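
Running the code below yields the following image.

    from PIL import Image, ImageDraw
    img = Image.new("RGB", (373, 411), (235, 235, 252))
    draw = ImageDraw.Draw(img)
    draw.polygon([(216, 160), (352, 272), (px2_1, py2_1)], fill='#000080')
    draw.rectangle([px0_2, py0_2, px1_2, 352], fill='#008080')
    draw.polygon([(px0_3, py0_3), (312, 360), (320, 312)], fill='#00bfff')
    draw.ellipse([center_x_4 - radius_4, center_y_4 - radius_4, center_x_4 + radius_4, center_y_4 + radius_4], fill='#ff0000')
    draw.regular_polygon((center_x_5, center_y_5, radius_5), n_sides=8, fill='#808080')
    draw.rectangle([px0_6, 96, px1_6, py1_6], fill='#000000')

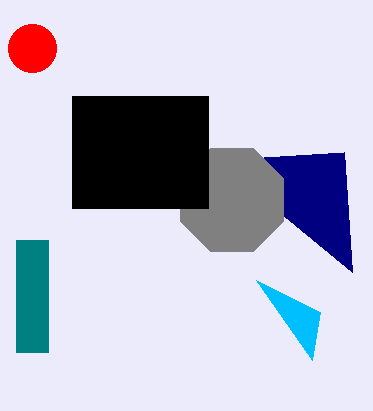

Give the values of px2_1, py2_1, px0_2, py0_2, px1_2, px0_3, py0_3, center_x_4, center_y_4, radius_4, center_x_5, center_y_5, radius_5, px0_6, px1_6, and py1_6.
px2_1 = 344; py2_1 = 152; px0_2 = 16; py0_2 = 240; px1_2 = 48; px0_3 = 256; py0_3 = 280; center_x_4 = 32; center_y_4 = 48; radius_4 = 24; center_x_5 = 232; center_y_5 = 200; radius_5 = 56; px0_6 = 72; px1_6 = 208; py1_6 = 208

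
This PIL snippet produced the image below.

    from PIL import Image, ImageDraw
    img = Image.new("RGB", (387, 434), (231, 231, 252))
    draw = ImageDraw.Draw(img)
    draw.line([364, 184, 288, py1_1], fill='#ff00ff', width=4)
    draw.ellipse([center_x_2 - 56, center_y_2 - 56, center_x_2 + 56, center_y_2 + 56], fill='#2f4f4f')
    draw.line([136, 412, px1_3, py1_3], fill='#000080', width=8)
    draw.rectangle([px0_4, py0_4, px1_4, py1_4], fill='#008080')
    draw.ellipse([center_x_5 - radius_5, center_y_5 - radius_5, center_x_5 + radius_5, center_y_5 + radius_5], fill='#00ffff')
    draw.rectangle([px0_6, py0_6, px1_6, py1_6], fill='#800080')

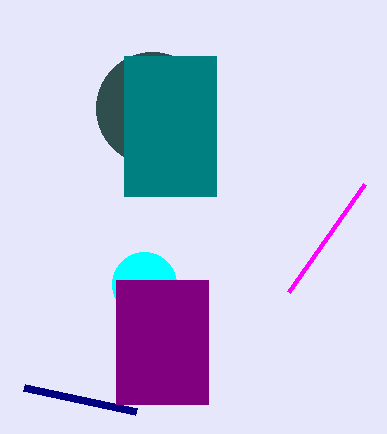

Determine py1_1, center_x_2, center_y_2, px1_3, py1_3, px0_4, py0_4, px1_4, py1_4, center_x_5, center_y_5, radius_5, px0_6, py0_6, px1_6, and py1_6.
py1_1 = 292
center_x_2 = 152
center_y_2 = 108
px1_3 = 24
py1_3 = 388
px0_4 = 124
py0_4 = 56
px1_4 = 216
py1_4 = 196
center_x_5 = 144
center_y_5 = 284
radius_5 = 32
px0_6 = 116
py0_6 = 280
px1_6 = 208
py1_6 = 404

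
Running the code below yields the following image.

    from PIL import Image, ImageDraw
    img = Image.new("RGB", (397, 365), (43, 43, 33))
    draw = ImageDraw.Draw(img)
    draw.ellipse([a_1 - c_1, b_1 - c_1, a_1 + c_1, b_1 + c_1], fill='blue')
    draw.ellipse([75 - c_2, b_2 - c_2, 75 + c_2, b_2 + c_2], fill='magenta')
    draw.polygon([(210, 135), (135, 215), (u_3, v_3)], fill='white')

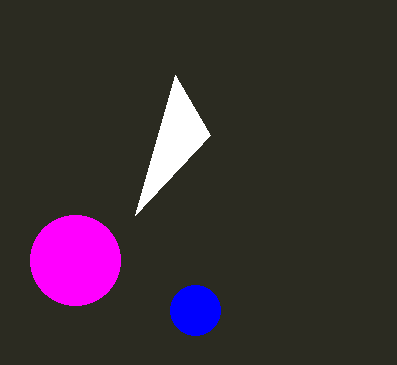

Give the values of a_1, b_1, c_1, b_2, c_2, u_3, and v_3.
a_1 = 195, b_1 = 310, c_1 = 25, b_2 = 260, c_2 = 45, u_3 = 175, v_3 = 75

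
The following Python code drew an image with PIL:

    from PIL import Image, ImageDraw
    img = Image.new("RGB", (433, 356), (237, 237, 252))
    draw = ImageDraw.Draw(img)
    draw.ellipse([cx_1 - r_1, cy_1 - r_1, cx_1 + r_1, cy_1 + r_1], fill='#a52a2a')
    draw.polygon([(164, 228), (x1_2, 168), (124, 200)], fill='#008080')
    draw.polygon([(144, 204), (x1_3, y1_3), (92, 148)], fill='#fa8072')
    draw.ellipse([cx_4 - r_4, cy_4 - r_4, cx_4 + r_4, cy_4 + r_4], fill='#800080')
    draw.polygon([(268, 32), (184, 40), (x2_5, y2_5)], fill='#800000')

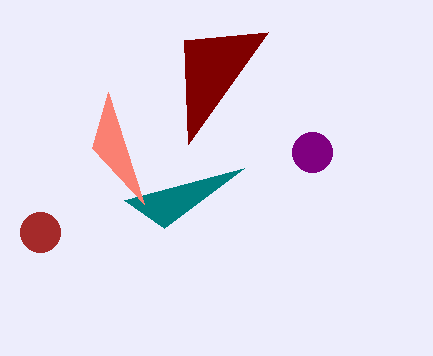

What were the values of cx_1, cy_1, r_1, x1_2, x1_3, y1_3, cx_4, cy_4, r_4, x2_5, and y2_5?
cx_1 = 40; cy_1 = 232; r_1 = 20; x1_2 = 244; x1_3 = 108; y1_3 = 92; cx_4 = 312; cy_4 = 152; r_4 = 20; x2_5 = 188; y2_5 = 144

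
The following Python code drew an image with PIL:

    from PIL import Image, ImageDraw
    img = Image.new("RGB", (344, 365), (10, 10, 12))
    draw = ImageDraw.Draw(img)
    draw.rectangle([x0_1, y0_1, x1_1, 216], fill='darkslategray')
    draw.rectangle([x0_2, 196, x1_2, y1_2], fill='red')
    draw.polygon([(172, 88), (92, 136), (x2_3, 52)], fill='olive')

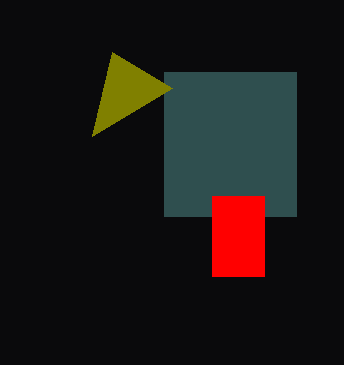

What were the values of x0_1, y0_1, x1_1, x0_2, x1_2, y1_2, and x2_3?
x0_1 = 164; y0_1 = 72; x1_1 = 296; x0_2 = 212; x1_2 = 264; y1_2 = 276; x2_3 = 112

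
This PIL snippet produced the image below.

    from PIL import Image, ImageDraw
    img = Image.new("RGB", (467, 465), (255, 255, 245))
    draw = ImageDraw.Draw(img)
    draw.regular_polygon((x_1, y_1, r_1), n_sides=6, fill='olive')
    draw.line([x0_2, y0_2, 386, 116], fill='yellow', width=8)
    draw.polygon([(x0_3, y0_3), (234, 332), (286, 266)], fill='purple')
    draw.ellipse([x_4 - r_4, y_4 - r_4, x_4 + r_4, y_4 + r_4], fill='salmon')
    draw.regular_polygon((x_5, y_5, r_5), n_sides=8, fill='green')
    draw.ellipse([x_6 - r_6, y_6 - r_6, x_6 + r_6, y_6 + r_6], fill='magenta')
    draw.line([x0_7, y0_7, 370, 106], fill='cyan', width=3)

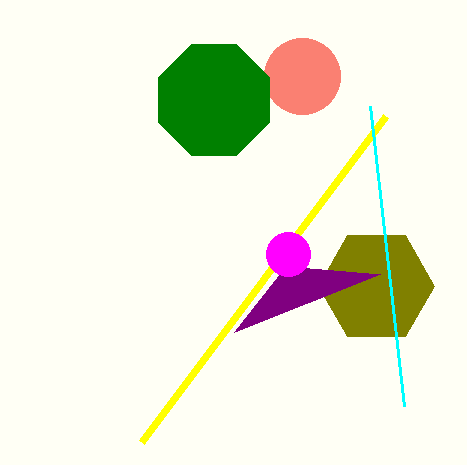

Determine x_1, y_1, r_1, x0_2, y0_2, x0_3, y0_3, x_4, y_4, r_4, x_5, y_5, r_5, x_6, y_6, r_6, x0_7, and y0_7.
x_1 = 376
y_1 = 286
r_1 = 58
x0_2 = 142
y0_2 = 442
x0_3 = 380
y0_3 = 274
x_4 = 302
y_4 = 76
r_4 = 38
x_5 = 214
y_5 = 100
r_5 = 60
x_6 = 288
y_6 = 254
r_6 = 22
x0_7 = 404
y0_7 = 406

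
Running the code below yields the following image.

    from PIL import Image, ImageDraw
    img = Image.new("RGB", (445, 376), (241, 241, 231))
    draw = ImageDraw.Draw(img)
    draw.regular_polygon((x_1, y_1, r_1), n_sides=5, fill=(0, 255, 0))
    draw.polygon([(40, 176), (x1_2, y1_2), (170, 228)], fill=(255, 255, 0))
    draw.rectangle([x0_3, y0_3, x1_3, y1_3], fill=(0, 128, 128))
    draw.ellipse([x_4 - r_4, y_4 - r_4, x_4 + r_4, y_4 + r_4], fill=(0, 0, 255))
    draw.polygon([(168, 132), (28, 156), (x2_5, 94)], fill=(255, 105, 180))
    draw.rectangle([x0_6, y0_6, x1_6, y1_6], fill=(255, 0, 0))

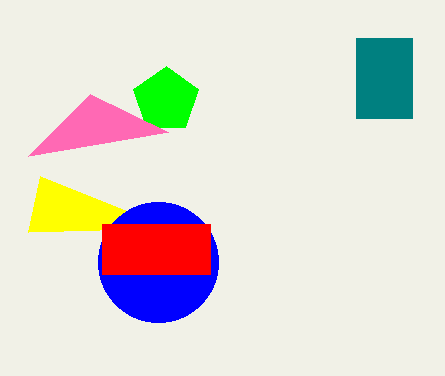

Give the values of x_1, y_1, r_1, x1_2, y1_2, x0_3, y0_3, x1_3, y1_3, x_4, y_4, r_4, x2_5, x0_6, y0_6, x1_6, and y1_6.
x_1 = 166; y_1 = 100; r_1 = 34; x1_2 = 28; y1_2 = 232; x0_3 = 356; y0_3 = 38; x1_3 = 412; y1_3 = 118; x_4 = 158; y_4 = 262; r_4 = 60; x2_5 = 90; x0_6 = 102; y0_6 = 224; x1_6 = 210; y1_6 = 274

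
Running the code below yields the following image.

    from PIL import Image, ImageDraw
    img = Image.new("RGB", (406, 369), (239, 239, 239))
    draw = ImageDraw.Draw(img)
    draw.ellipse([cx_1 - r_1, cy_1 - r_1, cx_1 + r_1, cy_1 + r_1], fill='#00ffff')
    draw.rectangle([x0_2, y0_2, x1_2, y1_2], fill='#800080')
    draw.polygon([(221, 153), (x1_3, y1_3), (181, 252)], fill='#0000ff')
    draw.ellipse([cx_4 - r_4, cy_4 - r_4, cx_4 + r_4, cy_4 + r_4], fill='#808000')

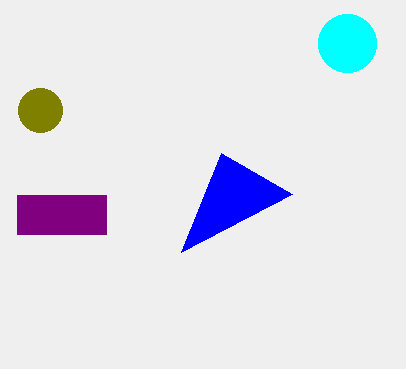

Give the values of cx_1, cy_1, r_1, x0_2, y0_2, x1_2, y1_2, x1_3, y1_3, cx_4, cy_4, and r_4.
cx_1 = 347; cy_1 = 43; r_1 = 29; x0_2 = 17; y0_2 = 195; x1_2 = 106; y1_2 = 234; x1_3 = 292; y1_3 = 194; cx_4 = 40; cy_4 = 110; r_4 = 22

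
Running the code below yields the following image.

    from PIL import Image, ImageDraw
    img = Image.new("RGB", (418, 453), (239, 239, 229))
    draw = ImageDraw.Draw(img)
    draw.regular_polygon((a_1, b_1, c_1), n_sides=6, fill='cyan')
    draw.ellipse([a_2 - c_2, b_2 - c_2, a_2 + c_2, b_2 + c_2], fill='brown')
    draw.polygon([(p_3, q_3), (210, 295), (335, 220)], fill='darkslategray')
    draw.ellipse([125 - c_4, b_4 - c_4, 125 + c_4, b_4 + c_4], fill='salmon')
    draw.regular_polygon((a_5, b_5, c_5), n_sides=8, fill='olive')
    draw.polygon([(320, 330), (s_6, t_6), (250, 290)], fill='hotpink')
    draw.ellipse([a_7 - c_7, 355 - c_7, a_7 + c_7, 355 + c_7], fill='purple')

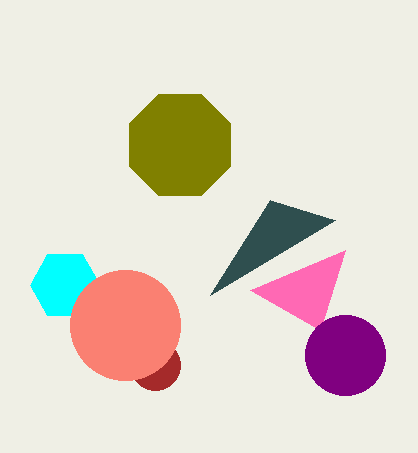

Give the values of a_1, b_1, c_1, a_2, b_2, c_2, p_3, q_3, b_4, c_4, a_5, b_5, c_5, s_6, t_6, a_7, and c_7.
a_1 = 65; b_1 = 285; c_1 = 35; a_2 = 155; b_2 = 365; c_2 = 25; p_3 = 270; q_3 = 200; b_4 = 325; c_4 = 55; a_5 = 180; b_5 = 145; c_5 = 55; s_6 = 345; t_6 = 250; a_7 = 345; c_7 = 40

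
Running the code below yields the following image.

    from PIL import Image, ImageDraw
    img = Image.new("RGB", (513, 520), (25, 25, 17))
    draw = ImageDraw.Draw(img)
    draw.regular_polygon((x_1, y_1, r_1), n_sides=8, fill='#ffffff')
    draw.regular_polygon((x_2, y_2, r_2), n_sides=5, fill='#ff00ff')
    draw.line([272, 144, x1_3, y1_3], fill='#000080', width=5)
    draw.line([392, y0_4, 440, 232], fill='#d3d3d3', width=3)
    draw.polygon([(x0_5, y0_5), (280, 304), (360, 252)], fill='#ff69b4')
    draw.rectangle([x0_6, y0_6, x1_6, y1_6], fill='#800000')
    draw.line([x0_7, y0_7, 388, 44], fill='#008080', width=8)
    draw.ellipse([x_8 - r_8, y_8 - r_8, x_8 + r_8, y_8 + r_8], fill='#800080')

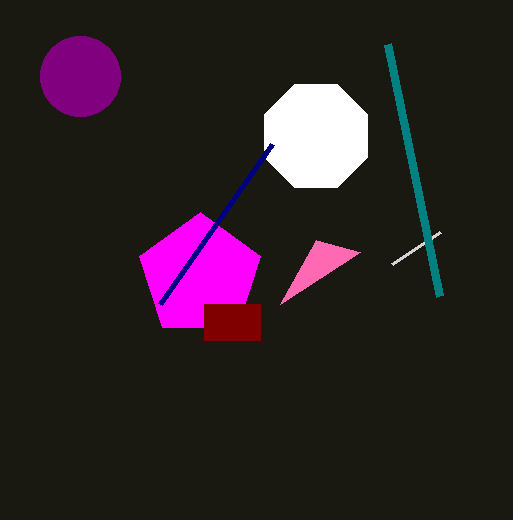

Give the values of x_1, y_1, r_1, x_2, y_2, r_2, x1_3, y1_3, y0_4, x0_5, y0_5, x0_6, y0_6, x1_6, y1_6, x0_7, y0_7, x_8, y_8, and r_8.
x_1 = 316; y_1 = 136; r_1 = 56; x_2 = 200; y_2 = 276; r_2 = 64; x1_3 = 160; y1_3 = 304; y0_4 = 264; x0_5 = 316; y0_5 = 240; x0_6 = 204; y0_6 = 304; x1_6 = 260; y1_6 = 340; x0_7 = 440; y0_7 = 296; x_8 = 80; y_8 = 76; r_8 = 40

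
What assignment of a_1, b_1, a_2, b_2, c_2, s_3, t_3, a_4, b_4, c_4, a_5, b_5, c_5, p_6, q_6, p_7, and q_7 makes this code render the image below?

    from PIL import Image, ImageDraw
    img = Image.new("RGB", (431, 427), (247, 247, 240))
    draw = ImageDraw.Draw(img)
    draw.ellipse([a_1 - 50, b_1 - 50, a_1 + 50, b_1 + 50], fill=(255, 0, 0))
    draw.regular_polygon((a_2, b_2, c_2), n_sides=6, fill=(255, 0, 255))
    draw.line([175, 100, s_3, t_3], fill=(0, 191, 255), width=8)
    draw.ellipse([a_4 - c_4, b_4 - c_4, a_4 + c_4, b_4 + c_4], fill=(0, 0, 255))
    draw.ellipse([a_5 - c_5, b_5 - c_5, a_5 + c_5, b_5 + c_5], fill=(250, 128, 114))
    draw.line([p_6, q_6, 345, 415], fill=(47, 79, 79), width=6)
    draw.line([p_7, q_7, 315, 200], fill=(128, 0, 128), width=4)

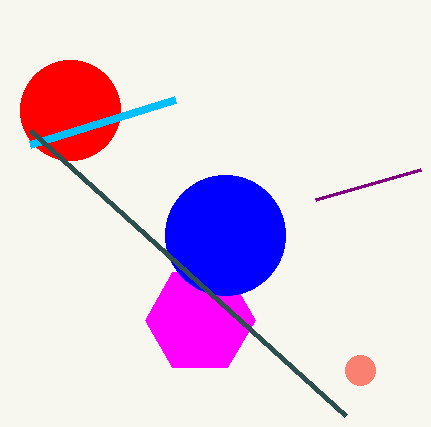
a_1 = 70, b_1 = 110, a_2 = 200, b_2 = 320, c_2 = 55, s_3 = 30, t_3 = 145, a_4 = 225, b_4 = 235, c_4 = 60, a_5 = 360, b_5 = 370, c_5 = 15, p_6 = 30, q_6 = 130, p_7 = 420, q_7 = 170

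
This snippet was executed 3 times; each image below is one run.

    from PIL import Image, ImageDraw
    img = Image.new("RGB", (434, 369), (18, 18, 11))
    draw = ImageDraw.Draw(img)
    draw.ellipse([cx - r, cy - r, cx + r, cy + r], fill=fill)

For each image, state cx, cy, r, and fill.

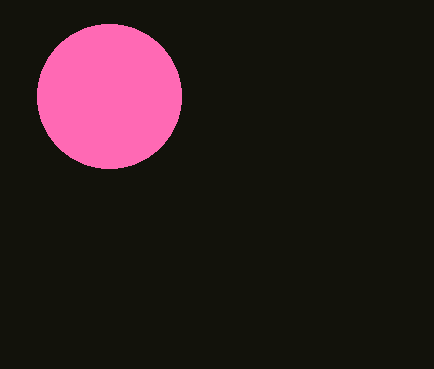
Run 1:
cx = 109, cy = 96, r = 72, fill = 'hotpink'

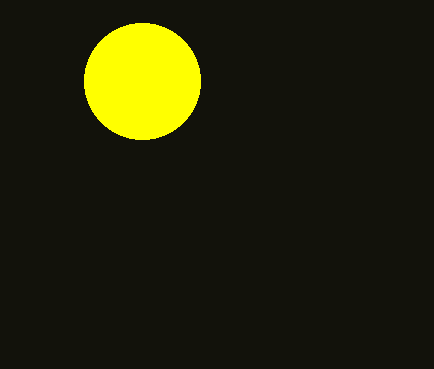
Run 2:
cx = 142, cy = 81, r = 58, fill = 'yellow'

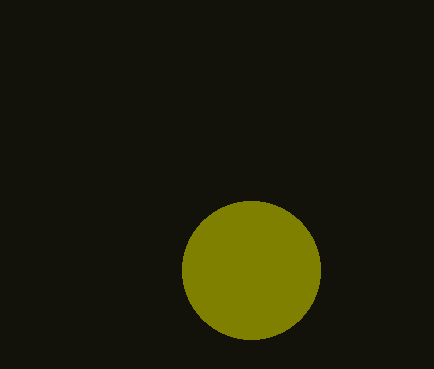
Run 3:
cx = 251, cy = 270, r = 69, fill = 'olive'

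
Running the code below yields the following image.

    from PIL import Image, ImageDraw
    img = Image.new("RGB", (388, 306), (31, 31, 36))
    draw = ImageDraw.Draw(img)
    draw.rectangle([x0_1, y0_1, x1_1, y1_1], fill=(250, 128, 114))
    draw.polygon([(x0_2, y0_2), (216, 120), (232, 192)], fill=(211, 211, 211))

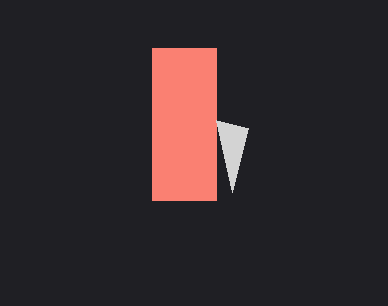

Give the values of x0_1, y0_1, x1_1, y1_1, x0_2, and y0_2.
x0_1 = 152
y0_1 = 48
x1_1 = 216
y1_1 = 200
x0_2 = 248
y0_2 = 128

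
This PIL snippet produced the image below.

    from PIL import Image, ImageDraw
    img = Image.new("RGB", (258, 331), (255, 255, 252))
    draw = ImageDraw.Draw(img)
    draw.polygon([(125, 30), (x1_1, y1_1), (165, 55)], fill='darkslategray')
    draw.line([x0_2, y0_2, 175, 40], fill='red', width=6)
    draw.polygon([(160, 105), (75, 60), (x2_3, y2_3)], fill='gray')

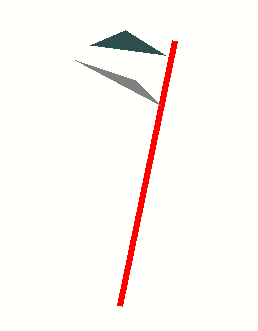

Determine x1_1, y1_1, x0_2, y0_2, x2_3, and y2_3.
x1_1 = 90
y1_1 = 45
x0_2 = 120
y0_2 = 305
x2_3 = 135
y2_3 = 80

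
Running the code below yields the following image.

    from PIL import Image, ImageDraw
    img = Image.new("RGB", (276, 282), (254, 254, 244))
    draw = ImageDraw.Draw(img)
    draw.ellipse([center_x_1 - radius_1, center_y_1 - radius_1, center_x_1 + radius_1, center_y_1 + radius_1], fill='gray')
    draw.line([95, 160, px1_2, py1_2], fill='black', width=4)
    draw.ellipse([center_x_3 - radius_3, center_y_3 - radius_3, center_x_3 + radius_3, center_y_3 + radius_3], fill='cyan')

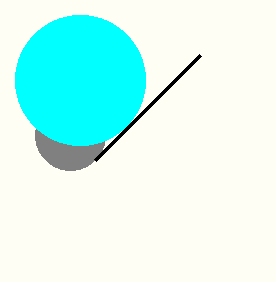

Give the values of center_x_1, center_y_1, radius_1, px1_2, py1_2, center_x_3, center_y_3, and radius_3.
center_x_1 = 70; center_y_1 = 135; radius_1 = 35; px1_2 = 200; py1_2 = 55; center_x_3 = 80; center_y_3 = 80; radius_3 = 65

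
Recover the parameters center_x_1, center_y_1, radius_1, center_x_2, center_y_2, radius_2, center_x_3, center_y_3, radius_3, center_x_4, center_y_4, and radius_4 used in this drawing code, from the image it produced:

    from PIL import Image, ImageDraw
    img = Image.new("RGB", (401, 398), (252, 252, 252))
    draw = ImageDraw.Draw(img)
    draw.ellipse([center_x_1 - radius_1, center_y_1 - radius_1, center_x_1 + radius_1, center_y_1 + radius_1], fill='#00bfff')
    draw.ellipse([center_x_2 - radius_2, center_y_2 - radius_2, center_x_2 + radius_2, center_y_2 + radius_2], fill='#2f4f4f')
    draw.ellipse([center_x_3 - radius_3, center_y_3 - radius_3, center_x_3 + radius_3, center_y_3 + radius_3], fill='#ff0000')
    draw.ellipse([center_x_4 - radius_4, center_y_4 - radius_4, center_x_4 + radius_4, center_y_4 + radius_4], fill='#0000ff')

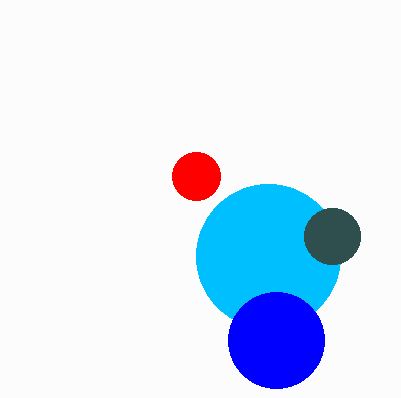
center_x_1 = 268, center_y_1 = 256, radius_1 = 72, center_x_2 = 332, center_y_2 = 236, radius_2 = 28, center_x_3 = 196, center_y_3 = 176, radius_3 = 24, center_x_4 = 276, center_y_4 = 340, radius_4 = 48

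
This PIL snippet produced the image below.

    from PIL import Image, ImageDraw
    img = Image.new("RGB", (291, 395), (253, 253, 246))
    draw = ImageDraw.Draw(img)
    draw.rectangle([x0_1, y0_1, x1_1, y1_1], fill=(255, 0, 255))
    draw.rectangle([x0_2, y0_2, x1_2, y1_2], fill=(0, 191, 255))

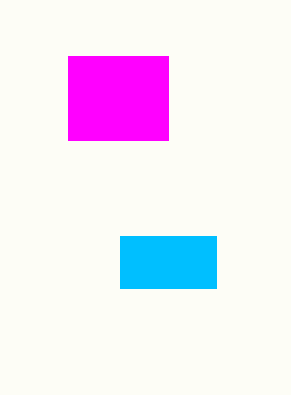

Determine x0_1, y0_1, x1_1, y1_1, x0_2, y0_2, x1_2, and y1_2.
x0_1 = 68, y0_1 = 56, x1_1 = 168, y1_1 = 140, x0_2 = 120, y0_2 = 236, x1_2 = 216, y1_2 = 288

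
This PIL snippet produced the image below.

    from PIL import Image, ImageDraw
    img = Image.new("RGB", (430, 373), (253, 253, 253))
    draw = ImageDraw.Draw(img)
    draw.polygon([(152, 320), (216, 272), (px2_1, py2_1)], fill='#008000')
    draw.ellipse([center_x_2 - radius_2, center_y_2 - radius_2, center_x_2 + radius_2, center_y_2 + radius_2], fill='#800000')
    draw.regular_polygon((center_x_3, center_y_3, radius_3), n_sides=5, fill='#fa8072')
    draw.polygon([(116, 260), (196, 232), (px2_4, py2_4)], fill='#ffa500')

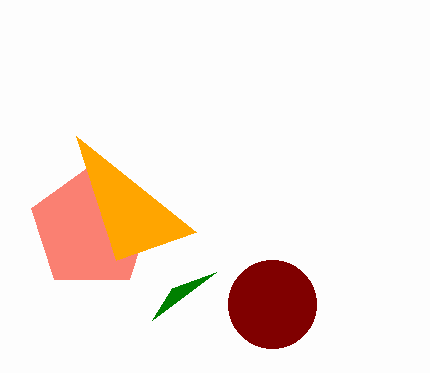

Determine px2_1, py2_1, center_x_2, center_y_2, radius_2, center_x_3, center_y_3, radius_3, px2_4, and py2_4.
px2_1 = 172
py2_1 = 288
center_x_2 = 272
center_y_2 = 304
radius_2 = 44
center_x_3 = 92
center_y_3 = 228
radius_3 = 64
px2_4 = 76
py2_4 = 136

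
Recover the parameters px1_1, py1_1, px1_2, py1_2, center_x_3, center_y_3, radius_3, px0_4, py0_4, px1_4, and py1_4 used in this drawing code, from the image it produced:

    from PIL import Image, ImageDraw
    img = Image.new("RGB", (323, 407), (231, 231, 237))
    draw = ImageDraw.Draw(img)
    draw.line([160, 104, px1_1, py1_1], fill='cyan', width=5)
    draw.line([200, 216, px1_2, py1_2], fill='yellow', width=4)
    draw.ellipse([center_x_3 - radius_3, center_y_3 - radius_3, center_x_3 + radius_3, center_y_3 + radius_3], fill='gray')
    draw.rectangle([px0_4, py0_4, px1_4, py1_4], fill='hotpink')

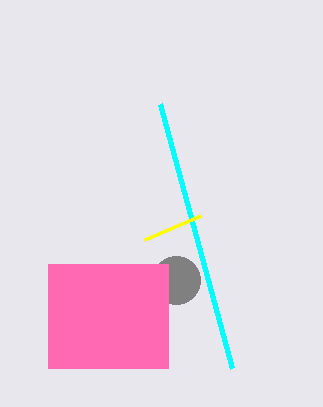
px1_1 = 232; py1_1 = 368; px1_2 = 144; py1_2 = 240; center_x_3 = 176; center_y_3 = 280; radius_3 = 24; px0_4 = 48; py0_4 = 264; px1_4 = 168; py1_4 = 368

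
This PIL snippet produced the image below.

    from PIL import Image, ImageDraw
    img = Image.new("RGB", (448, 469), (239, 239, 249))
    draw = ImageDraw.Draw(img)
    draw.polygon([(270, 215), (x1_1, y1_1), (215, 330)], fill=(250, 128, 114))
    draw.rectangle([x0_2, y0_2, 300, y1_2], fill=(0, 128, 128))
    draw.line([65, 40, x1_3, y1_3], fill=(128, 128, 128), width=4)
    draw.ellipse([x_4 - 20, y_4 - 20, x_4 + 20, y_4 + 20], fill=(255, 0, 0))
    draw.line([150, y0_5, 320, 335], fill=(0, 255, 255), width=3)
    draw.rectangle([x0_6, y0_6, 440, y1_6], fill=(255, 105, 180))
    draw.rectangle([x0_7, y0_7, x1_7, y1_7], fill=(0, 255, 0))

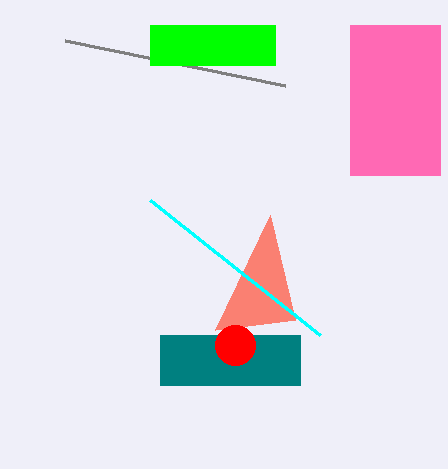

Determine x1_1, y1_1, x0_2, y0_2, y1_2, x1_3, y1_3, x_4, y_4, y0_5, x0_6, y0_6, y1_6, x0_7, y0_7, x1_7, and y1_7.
x1_1 = 295; y1_1 = 320; x0_2 = 160; y0_2 = 335; y1_2 = 385; x1_3 = 285; y1_3 = 85; x_4 = 235; y_4 = 345; y0_5 = 200; x0_6 = 350; y0_6 = 25; y1_6 = 175; x0_7 = 150; y0_7 = 25; x1_7 = 275; y1_7 = 65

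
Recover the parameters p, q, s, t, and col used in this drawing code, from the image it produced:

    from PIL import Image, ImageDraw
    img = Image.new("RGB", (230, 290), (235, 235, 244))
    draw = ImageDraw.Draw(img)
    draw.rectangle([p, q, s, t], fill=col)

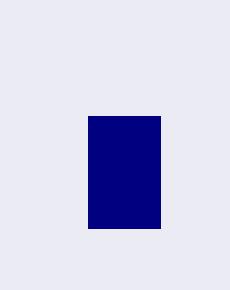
p = 88; q = 116; s = 160; t = 228; col = 'navy'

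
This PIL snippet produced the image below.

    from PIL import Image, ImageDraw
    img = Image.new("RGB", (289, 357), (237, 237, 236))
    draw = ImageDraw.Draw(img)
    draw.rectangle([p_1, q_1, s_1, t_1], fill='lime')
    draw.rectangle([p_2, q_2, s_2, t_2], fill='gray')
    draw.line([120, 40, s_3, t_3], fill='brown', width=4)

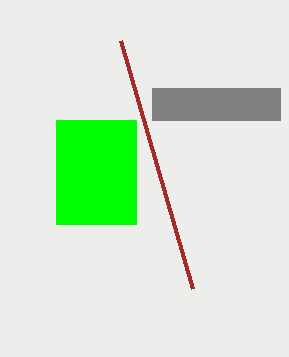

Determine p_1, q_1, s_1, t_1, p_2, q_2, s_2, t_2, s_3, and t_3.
p_1 = 56, q_1 = 120, s_1 = 136, t_1 = 224, p_2 = 152, q_2 = 88, s_2 = 280, t_2 = 120, s_3 = 192, t_3 = 288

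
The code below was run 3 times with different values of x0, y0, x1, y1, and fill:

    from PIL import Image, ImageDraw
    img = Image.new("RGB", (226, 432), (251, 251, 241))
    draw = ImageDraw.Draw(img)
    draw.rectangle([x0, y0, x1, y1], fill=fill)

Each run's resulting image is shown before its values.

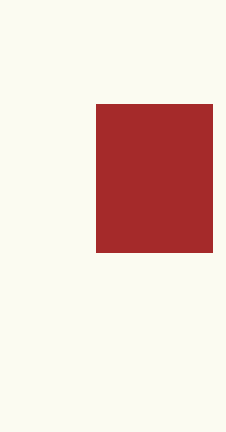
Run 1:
x0 = 96; y0 = 104; x1 = 212; y1 = 252; fill = 'brown'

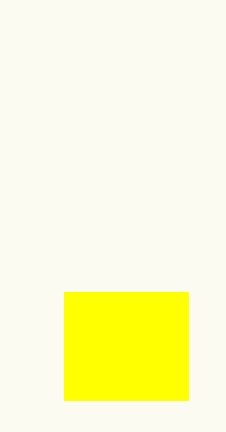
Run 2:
x0 = 64, y0 = 292, x1 = 188, y1 = 400, fill = 'yellow'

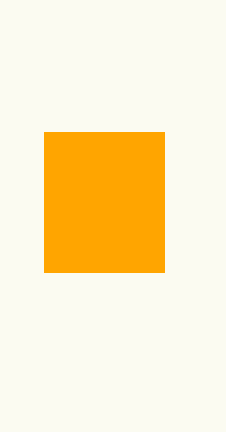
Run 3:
x0 = 44
y0 = 132
x1 = 164
y1 = 272
fill = 'orange'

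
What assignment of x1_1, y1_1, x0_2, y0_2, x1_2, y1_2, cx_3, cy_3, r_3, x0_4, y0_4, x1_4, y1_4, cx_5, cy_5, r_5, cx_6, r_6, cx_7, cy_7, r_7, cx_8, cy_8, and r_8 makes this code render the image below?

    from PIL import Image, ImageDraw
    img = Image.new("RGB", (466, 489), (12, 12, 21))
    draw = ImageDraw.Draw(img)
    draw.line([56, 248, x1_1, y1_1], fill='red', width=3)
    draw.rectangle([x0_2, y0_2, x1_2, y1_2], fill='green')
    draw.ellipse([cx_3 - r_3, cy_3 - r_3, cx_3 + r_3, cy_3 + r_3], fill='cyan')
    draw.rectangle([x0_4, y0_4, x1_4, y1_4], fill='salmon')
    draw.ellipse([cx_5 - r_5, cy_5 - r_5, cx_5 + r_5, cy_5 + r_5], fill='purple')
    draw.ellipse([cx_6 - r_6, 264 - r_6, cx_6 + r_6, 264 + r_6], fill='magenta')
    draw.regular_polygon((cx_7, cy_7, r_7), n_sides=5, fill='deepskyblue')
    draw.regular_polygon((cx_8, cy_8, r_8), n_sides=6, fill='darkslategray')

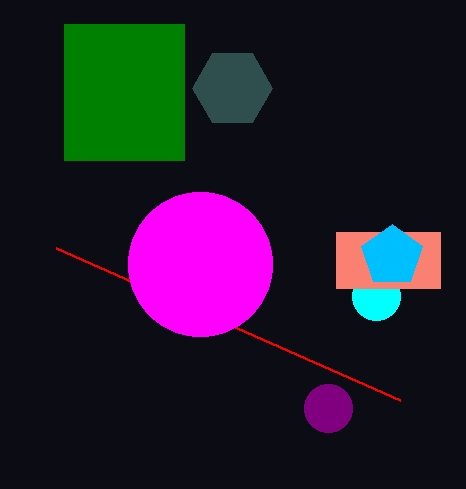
x1_1 = 400
y1_1 = 400
x0_2 = 64
y0_2 = 24
x1_2 = 184
y1_2 = 160
cx_3 = 376
cy_3 = 296
r_3 = 24
x0_4 = 336
y0_4 = 232
x1_4 = 440
y1_4 = 288
cx_5 = 328
cy_5 = 408
r_5 = 24
cx_6 = 200
r_6 = 72
cx_7 = 392
cy_7 = 256
r_7 = 32
cx_8 = 232
cy_8 = 88
r_8 = 40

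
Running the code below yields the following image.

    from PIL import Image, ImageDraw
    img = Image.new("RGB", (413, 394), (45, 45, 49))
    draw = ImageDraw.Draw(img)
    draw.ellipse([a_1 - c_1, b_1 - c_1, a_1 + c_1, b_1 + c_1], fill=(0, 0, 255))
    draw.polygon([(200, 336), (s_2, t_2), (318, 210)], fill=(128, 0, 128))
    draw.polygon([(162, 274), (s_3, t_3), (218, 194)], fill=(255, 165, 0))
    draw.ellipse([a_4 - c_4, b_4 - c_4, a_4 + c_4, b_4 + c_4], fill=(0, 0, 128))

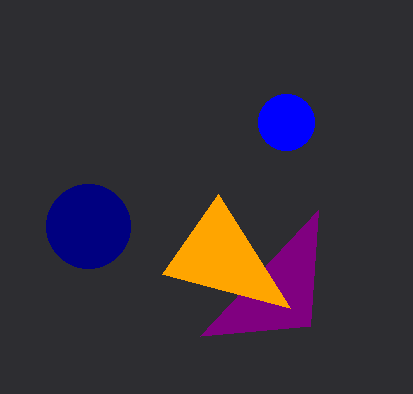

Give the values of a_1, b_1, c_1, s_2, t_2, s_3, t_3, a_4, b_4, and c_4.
a_1 = 286, b_1 = 122, c_1 = 28, s_2 = 310, t_2 = 326, s_3 = 290, t_3 = 308, a_4 = 88, b_4 = 226, c_4 = 42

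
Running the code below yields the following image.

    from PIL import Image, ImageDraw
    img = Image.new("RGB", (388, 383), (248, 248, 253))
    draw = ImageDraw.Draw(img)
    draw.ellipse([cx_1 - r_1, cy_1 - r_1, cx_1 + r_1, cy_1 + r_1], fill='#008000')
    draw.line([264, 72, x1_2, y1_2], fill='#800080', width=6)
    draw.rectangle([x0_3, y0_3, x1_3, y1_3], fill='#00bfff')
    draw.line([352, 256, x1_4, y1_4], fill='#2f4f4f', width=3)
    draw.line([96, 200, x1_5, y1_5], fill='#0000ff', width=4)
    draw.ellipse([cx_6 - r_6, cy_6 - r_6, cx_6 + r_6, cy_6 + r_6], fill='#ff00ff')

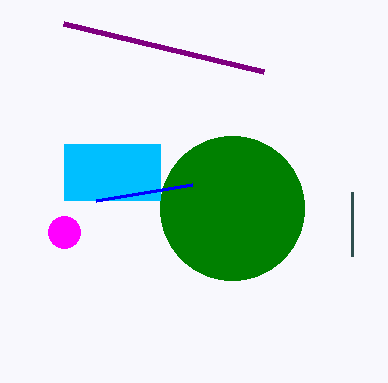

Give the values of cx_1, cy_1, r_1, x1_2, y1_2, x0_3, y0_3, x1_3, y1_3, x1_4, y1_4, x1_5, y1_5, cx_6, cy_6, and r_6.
cx_1 = 232, cy_1 = 208, r_1 = 72, x1_2 = 64, y1_2 = 24, x0_3 = 64, y0_3 = 144, x1_3 = 160, y1_3 = 200, x1_4 = 352, y1_4 = 192, x1_5 = 192, y1_5 = 184, cx_6 = 64, cy_6 = 232, r_6 = 16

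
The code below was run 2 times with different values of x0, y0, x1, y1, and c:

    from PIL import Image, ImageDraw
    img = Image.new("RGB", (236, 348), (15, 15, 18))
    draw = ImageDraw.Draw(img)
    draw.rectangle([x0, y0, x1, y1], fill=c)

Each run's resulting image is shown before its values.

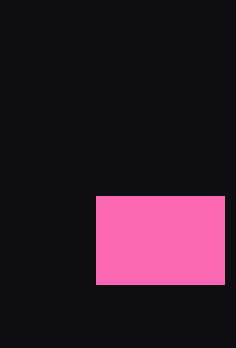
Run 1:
x0 = 96; y0 = 196; x1 = 224; y1 = 284; c = 'hotpink'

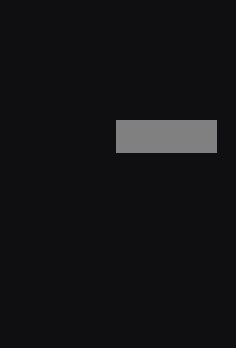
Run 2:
x0 = 116, y0 = 120, x1 = 216, y1 = 152, c = 'gray'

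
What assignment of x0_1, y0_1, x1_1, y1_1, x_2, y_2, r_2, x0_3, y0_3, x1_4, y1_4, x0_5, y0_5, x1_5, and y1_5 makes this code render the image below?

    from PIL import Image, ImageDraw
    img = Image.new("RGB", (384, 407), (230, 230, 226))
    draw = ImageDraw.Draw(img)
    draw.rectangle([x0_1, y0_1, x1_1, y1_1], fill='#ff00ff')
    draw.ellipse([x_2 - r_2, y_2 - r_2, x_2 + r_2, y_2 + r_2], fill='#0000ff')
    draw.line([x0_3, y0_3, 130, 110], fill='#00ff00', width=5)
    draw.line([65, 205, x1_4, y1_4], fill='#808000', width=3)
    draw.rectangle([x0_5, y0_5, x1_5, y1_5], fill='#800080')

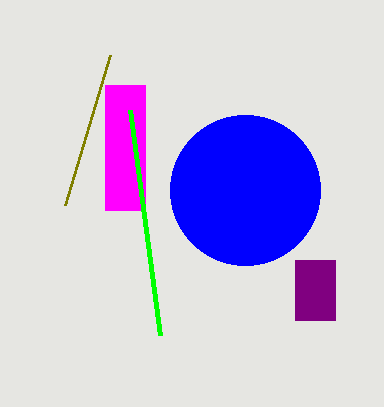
x0_1 = 105; y0_1 = 85; x1_1 = 145; y1_1 = 210; x_2 = 245; y_2 = 190; r_2 = 75; x0_3 = 160; y0_3 = 335; x1_4 = 110; y1_4 = 55; x0_5 = 295; y0_5 = 260; x1_5 = 335; y1_5 = 320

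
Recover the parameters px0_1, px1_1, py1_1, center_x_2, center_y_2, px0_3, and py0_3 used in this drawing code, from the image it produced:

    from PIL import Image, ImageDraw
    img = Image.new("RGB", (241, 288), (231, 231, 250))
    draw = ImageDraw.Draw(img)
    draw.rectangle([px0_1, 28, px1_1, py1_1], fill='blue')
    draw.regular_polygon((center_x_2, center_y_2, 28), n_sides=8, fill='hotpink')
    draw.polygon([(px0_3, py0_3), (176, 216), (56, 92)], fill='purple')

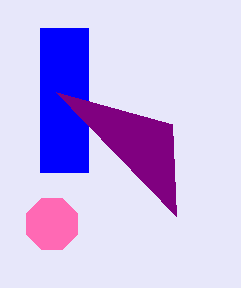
px0_1 = 40, px1_1 = 88, py1_1 = 172, center_x_2 = 52, center_y_2 = 224, px0_3 = 172, py0_3 = 124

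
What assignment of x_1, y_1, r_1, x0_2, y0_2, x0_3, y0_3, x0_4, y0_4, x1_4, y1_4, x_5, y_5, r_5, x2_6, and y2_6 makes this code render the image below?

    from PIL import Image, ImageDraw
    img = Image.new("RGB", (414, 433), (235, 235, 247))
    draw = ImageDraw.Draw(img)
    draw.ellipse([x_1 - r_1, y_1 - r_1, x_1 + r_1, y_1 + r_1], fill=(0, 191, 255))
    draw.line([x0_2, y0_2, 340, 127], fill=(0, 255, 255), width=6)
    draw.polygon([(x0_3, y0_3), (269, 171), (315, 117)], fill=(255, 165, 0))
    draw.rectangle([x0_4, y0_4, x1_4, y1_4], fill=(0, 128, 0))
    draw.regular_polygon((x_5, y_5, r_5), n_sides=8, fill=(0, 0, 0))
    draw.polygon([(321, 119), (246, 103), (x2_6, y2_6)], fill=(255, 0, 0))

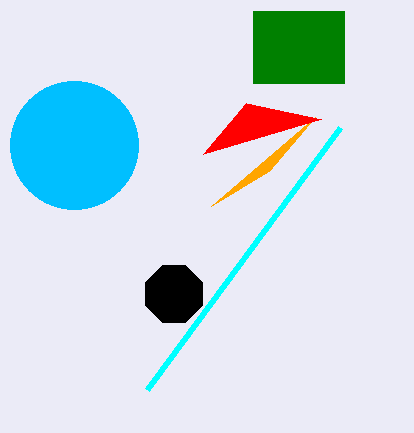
x_1 = 74; y_1 = 145; r_1 = 64; x0_2 = 147; y0_2 = 389; x0_3 = 211; y0_3 = 206; x0_4 = 253; y0_4 = 11; x1_4 = 344; y1_4 = 83; x_5 = 174; y_5 = 294; r_5 = 31; x2_6 = 203; y2_6 = 154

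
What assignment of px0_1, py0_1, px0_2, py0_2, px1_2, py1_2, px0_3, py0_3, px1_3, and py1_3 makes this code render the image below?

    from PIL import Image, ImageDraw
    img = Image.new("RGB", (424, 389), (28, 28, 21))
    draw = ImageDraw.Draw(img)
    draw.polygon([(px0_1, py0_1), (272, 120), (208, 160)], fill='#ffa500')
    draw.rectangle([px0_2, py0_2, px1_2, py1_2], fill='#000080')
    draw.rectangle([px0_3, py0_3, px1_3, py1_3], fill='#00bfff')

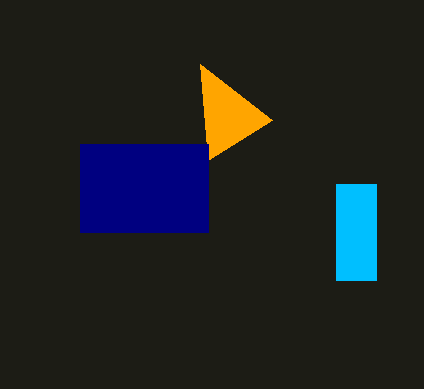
px0_1 = 200, py0_1 = 64, px0_2 = 80, py0_2 = 144, px1_2 = 208, py1_2 = 232, px0_3 = 336, py0_3 = 184, px1_3 = 376, py1_3 = 280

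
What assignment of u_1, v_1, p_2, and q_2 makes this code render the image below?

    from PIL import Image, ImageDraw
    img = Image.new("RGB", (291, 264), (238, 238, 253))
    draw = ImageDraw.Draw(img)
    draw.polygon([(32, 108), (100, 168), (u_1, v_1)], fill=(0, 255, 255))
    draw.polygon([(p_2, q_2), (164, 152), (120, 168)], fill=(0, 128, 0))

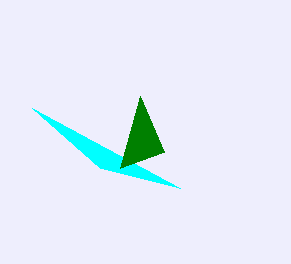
u_1 = 180
v_1 = 188
p_2 = 140
q_2 = 96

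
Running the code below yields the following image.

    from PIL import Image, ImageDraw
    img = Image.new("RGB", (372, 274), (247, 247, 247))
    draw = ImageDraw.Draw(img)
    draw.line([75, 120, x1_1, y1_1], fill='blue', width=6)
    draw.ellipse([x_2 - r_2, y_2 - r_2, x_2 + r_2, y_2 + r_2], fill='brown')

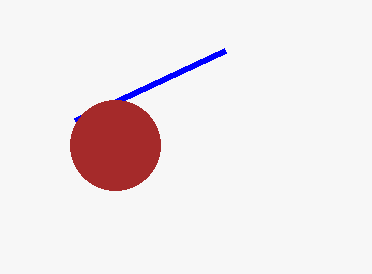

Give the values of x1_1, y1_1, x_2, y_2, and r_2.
x1_1 = 225, y1_1 = 50, x_2 = 115, y_2 = 145, r_2 = 45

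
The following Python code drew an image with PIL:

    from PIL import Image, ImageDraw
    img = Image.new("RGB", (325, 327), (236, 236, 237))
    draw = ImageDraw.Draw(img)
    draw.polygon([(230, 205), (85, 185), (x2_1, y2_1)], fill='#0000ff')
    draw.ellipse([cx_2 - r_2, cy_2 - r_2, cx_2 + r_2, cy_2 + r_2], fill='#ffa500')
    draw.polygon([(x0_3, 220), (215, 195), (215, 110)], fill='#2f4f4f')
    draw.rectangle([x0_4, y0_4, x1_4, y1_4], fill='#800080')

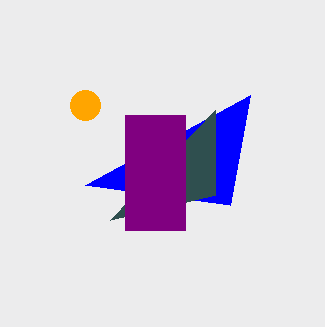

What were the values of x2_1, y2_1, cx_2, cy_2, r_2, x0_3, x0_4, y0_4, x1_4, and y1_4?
x2_1 = 250; y2_1 = 95; cx_2 = 85; cy_2 = 105; r_2 = 15; x0_3 = 110; x0_4 = 125; y0_4 = 115; x1_4 = 185; y1_4 = 230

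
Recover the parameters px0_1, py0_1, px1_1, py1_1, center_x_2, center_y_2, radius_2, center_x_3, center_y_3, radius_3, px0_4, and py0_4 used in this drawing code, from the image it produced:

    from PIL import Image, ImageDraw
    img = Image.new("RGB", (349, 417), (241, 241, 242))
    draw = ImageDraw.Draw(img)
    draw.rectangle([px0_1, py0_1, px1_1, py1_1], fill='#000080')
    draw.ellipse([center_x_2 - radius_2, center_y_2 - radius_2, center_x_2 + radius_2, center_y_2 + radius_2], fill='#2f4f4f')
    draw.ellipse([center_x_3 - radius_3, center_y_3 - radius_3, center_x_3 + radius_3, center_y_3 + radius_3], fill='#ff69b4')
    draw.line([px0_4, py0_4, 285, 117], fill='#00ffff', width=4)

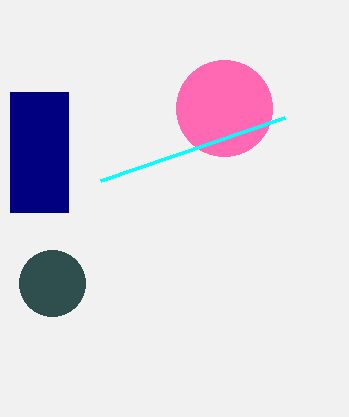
px0_1 = 10, py0_1 = 92, px1_1 = 68, py1_1 = 212, center_x_2 = 52, center_y_2 = 283, radius_2 = 33, center_x_3 = 224, center_y_3 = 108, radius_3 = 48, px0_4 = 101, py0_4 = 180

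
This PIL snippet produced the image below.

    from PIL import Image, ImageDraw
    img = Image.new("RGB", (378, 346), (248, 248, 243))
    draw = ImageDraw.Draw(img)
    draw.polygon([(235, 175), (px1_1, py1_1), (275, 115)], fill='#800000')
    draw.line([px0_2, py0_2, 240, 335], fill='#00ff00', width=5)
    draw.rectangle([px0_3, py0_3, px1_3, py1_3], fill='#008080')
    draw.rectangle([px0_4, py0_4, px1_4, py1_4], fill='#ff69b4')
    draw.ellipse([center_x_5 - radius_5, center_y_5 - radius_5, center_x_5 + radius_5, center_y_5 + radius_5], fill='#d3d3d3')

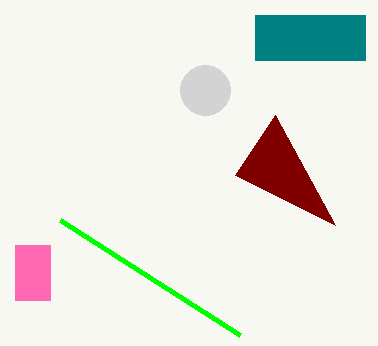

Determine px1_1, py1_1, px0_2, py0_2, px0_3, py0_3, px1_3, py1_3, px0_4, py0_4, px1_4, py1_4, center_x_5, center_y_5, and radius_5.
px1_1 = 335, py1_1 = 225, px0_2 = 60, py0_2 = 220, px0_3 = 255, py0_3 = 15, px1_3 = 365, py1_3 = 60, px0_4 = 15, py0_4 = 245, px1_4 = 50, py1_4 = 300, center_x_5 = 205, center_y_5 = 90, radius_5 = 25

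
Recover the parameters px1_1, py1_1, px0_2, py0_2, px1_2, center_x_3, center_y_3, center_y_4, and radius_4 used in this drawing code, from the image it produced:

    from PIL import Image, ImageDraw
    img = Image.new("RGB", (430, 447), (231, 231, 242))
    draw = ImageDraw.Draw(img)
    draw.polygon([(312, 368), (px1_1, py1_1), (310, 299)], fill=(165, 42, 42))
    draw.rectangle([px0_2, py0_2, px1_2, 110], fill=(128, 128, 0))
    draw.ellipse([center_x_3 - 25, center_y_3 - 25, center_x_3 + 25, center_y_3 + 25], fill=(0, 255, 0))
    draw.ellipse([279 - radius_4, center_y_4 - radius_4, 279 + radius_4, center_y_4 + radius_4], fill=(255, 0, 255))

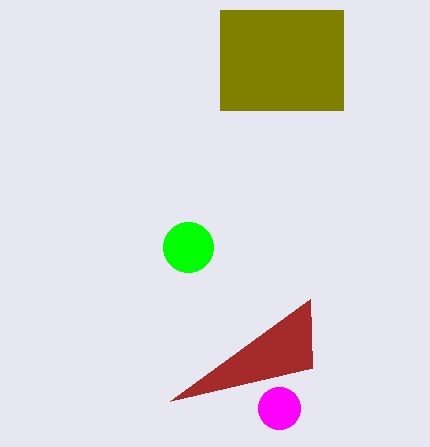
px1_1 = 170
py1_1 = 401
px0_2 = 220
py0_2 = 10
px1_2 = 343
center_x_3 = 188
center_y_3 = 247
center_y_4 = 408
radius_4 = 21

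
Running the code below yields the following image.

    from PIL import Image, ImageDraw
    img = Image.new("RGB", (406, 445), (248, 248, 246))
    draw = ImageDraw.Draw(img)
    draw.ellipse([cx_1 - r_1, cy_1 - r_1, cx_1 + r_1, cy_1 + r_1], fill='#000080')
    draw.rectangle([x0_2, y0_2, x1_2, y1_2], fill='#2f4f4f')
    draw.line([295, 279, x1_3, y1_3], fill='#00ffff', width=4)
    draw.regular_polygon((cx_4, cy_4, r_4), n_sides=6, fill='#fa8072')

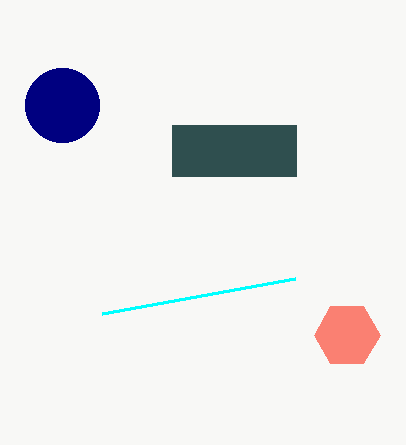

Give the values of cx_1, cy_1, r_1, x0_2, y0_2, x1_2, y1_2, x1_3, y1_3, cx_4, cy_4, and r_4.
cx_1 = 62; cy_1 = 105; r_1 = 37; x0_2 = 172; y0_2 = 125; x1_2 = 296; y1_2 = 176; x1_3 = 102; y1_3 = 314; cx_4 = 347; cy_4 = 335; r_4 = 33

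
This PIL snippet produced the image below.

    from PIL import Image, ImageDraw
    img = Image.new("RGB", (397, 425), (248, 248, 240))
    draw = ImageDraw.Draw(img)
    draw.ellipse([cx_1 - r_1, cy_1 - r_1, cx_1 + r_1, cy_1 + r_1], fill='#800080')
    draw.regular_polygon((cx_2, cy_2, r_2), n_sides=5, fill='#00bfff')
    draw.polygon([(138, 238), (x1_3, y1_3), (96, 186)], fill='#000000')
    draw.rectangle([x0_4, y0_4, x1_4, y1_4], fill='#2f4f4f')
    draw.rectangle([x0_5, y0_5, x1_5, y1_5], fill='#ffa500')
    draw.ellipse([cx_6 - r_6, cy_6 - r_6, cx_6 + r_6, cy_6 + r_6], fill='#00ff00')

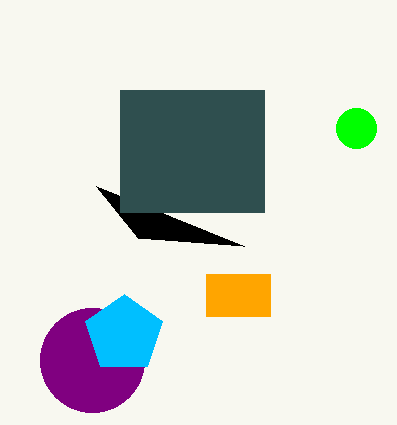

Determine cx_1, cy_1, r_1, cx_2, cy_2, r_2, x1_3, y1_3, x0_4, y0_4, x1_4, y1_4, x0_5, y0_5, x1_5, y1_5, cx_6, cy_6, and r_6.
cx_1 = 92, cy_1 = 360, r_1 = 52, cx_2 = 124, cy_2 = 334, r_2 = 40, x1_3 = 244, y1_3 = 246, x0_4 = 120, y0_4 = 90, x1_4 = 264, y1_4 = 212, x0_5 = 206, y0_5 = 274, x1_5 = 270, y1_5 = 316, cx_6 = 356, cy_6 = 128, r_6 = 20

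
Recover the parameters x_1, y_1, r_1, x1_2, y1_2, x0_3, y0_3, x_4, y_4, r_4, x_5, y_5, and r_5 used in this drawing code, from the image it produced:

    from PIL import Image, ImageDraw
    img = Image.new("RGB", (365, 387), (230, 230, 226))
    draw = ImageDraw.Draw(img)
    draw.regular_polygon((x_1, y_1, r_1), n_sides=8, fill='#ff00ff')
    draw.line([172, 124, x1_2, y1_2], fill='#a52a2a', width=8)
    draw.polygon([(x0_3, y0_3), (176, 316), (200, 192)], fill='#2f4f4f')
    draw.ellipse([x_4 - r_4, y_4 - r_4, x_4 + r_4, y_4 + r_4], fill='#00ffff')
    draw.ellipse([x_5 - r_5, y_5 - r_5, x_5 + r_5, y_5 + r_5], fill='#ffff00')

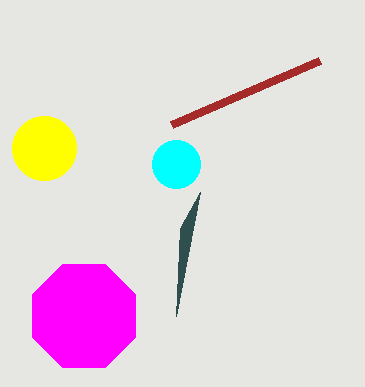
x_1 = 84, y_1 = 316, r_1 = 56, x1_2 = 320, y1_2 = 60, x0_3 = 180, y0_3 = 228, x_4 = 176, y_4 = 164, r_4 = 24, x_5 = 44, y_5 = 148, r_5 = 32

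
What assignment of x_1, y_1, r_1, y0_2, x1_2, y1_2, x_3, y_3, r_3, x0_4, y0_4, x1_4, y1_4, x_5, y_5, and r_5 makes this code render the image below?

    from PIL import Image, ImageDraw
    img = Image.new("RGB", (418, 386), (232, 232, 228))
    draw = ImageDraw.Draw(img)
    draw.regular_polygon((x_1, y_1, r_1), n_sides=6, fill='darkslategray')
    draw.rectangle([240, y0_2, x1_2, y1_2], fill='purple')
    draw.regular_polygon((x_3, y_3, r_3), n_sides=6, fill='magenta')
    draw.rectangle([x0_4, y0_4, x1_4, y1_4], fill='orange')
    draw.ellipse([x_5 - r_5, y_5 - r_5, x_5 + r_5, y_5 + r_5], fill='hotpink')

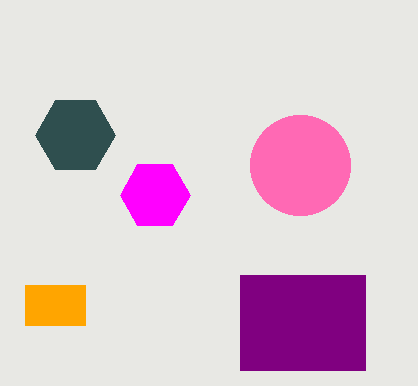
x_1 = 75, y_1 = 135, r_1 = 40, y0_2 = 275, x1_2 = 365, y1_2 = 370, x_3 = 155, y_3 = 195, r_3 = 35, x0_4 = 25, y0_4 = 285, x1_4 = 85, y1_4 = 325, x_5 = 300, y_5 = 165, r_5 = 50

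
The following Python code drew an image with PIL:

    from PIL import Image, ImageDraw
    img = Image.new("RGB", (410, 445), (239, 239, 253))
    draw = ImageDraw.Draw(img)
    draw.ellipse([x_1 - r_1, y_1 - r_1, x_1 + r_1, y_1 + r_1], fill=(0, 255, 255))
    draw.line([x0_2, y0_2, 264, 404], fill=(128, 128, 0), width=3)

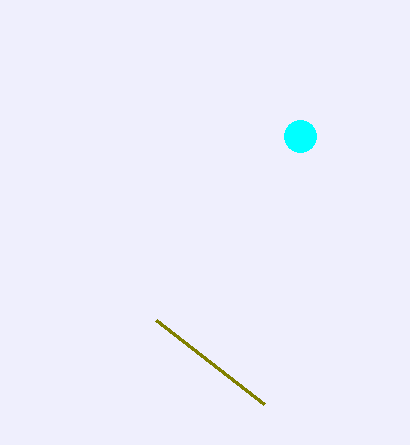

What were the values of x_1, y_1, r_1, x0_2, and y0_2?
x_1 = 300; y_1 = 136; r_1 = 16; x0_2 = 156; y0_2 = 320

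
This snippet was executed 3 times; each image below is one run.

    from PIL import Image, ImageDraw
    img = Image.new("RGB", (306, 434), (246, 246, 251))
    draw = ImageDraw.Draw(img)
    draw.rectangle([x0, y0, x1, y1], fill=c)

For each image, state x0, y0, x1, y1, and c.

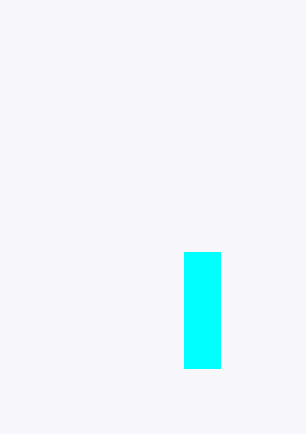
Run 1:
x0 = 184
y0 = 252
x1 = 220
y1 = 368
c = 'cyan'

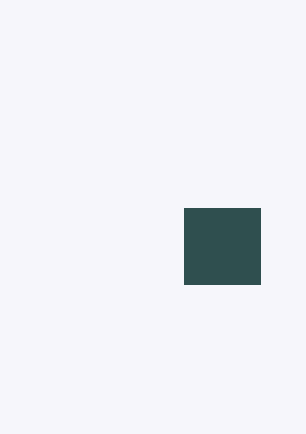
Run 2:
x0 = 184
y0 = 208
x1 = 260
y1 = 284
c = 'darkslategray'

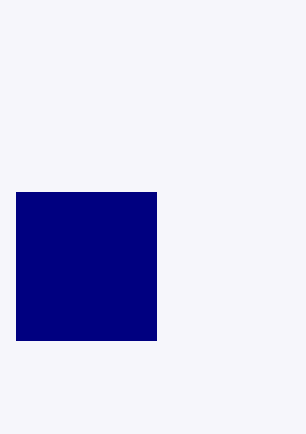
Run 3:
x0 = 16, y0 = 192, x1 = 156, y1 = 340, c = 'navy'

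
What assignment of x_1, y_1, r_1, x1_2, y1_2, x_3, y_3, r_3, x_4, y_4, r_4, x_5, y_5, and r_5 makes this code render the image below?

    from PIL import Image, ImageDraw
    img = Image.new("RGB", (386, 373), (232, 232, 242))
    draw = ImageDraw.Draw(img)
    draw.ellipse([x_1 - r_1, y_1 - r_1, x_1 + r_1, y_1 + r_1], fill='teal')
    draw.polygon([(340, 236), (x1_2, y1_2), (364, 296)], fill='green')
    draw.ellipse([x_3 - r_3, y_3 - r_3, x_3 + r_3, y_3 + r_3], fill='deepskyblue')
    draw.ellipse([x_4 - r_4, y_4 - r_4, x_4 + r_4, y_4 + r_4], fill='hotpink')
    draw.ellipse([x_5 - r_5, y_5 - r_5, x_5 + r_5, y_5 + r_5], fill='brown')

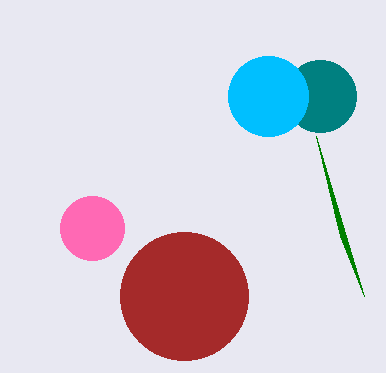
x_1 = 320
y_1 = 96
r_1 = 36
x1_2 = 316
y1_2 = 136
x_3 = 268
y_3 = 96
r_3 = 40
x_4 = 92
y_4 = 228
r_4 = 32
x_5 = 184
y_5 = 296
r_5 = 64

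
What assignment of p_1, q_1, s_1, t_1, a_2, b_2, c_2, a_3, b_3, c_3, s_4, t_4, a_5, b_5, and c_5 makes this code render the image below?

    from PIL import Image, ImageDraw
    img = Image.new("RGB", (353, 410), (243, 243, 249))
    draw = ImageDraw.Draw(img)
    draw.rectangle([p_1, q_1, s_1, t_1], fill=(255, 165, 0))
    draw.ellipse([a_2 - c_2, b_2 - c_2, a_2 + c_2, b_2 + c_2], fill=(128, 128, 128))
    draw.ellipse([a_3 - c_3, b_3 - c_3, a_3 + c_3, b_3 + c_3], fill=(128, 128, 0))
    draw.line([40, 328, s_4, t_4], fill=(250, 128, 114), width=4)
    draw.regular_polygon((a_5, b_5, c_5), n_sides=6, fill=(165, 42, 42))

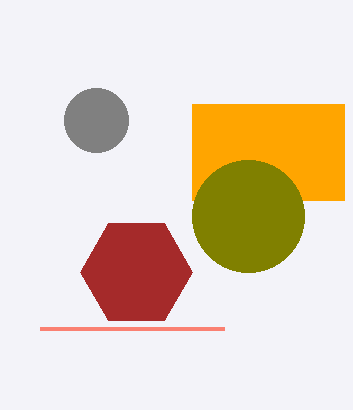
p_1 = 192; q_1 = 104; s_1 = 344; t_1 = 200; a_2 = 96; b_2 = 120; c_2 = 32; a_3 = 248; b_3 = 216; c_3 = 56; s_4 = 224; t_4 = 328; a_5 = 136; b_5 = 272; c_5 = 56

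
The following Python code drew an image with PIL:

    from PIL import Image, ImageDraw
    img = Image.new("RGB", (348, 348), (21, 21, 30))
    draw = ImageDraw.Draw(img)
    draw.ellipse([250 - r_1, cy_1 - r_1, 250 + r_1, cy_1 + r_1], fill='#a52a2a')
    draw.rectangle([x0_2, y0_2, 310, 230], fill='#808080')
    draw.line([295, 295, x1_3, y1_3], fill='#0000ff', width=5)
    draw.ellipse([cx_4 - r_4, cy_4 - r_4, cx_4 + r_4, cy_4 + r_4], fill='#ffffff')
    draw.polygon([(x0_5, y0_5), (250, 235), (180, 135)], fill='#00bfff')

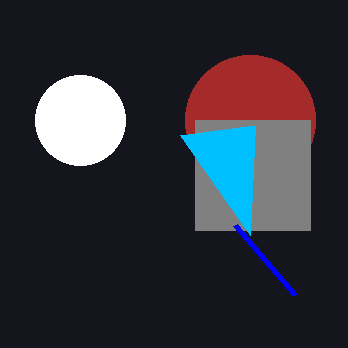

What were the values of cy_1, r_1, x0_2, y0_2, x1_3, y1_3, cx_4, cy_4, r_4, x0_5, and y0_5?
cy_1 = 120
r_1 = 65
x0_2 = 195
y0_2 = 120
x1_3 = 235
y1_3 = 225
cx_4 = 80
cy_4 = 120
r_4 = 45
x0_5 = 255
y0_5 = 125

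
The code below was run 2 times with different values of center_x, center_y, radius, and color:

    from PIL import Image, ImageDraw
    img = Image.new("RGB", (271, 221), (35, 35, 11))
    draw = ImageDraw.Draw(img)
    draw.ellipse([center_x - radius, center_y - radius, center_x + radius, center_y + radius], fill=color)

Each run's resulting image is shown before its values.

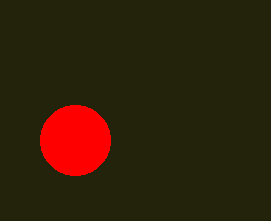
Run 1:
center_x = 75, center_y = 140, radius = 35, color = 'red'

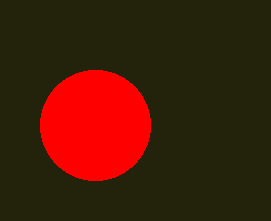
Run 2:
center_x = 95, center_y = 125, radius = 55, color = 'red'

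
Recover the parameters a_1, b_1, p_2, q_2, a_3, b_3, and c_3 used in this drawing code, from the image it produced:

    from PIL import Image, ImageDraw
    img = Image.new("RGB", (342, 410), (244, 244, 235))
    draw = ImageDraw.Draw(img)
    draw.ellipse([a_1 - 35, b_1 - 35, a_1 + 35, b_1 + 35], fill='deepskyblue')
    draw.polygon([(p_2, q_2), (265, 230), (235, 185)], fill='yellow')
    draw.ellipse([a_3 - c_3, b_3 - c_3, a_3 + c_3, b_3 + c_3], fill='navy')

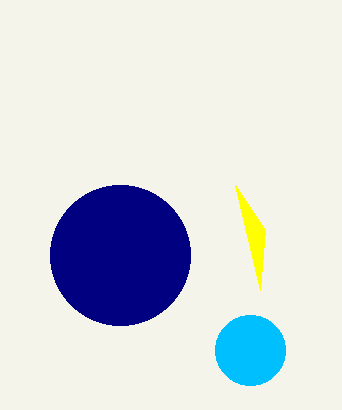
a_1 = 250, b_1 = 350, p_2 = 260, q_2 = 290, a_3 = 120, b_3 = 255, c_3 = 70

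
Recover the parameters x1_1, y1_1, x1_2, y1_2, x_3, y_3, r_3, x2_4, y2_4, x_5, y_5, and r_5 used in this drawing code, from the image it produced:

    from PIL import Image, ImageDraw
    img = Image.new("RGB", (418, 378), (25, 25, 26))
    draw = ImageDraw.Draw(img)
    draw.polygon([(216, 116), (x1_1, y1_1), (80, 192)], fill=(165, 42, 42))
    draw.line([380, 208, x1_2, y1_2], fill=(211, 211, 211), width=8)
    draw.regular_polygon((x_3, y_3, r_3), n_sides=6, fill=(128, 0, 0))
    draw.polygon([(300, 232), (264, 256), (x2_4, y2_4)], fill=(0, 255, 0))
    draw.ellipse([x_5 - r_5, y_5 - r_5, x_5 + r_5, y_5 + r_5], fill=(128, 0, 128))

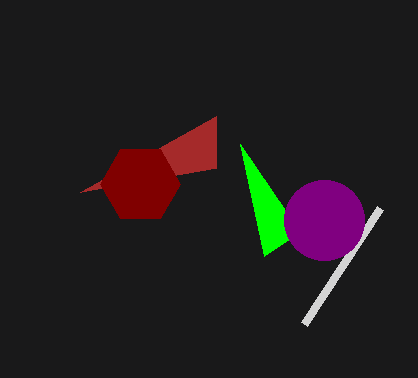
x1_1 = 216, y1_1 = 168, x1_2 = 304, y1_2 = 324, x_3 = 140, y_3 = 184, r_3 = 40, x2_4 = 240, y2_4 = 144, x_5 = 324, y_5 = 220, r_5 = 40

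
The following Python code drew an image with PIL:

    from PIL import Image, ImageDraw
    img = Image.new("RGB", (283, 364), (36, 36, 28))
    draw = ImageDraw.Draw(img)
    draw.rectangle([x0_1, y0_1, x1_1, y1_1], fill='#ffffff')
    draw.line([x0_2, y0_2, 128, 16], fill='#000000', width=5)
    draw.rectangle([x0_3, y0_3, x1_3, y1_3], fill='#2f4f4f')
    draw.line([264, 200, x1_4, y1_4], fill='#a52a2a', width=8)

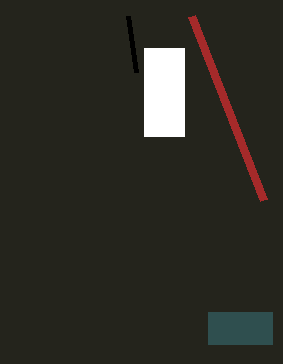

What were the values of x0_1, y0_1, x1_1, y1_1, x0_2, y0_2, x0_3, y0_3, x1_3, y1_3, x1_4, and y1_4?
x0_1 = 144; y0_1 = 48; x1_1 = 184; y1_1 = 136; x0_2 = 136; y0_2 = 72; x0_3 = 208; y0_3 = 312; x1_3 = 272; y1_3 = 344; x1_4 = 192; y1_4 = 16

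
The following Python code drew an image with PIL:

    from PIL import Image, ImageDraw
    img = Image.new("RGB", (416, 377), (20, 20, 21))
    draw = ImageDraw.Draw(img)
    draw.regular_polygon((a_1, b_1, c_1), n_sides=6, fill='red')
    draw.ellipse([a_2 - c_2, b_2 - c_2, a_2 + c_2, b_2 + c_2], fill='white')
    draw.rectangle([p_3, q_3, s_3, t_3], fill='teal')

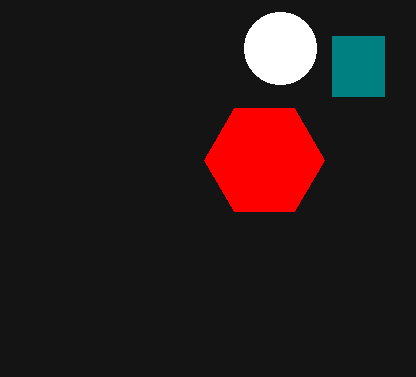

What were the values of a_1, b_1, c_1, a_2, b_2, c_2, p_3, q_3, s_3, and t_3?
a_1 = 264, b_1 = 160, c_1 = 60, a_2 = 280, b_2 = 48, c_2 = 36, p_3 = 332, q_3 = 36, s_3 = 384, t_3 = 96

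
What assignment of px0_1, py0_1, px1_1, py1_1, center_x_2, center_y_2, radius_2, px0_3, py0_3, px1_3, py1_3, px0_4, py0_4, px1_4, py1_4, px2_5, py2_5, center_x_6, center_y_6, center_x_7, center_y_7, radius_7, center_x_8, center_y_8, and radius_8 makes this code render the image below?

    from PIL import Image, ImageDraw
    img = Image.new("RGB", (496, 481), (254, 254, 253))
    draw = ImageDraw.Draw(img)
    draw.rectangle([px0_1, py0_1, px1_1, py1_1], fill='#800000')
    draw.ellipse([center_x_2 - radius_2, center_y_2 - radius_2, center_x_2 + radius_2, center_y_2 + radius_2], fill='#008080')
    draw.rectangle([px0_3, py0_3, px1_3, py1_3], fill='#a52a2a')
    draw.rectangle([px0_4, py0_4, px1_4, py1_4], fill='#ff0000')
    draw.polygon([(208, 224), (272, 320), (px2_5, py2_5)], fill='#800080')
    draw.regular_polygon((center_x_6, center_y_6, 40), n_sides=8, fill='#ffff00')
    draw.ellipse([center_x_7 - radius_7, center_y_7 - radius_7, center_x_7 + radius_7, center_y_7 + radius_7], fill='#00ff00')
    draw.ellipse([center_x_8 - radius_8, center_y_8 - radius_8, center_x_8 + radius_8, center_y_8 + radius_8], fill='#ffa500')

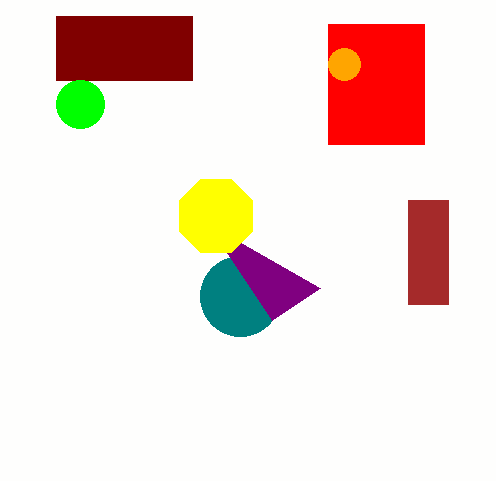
px0_1 = 56; py0_1 = 16; px1_1 = 192; py1_1 = 80; center_x_2 = 240; center_y_2 = 296; radius_2 = 40; px0_3 = 408; py0_3 = 200; px1_3 = 448; py1_3 = 304; px0_4 = 328; py0_4 = 24; px1_4 = 424; py1_4 = 144; px2_5 = 320; py2_5 = 288; center_x_6 = 216; center_y_6 = 216; center_x_7 = 80; center_y_7 = 104; radius_7 = 24; center_x_8 = 344; center_y_8 = 64; radius_8 = 16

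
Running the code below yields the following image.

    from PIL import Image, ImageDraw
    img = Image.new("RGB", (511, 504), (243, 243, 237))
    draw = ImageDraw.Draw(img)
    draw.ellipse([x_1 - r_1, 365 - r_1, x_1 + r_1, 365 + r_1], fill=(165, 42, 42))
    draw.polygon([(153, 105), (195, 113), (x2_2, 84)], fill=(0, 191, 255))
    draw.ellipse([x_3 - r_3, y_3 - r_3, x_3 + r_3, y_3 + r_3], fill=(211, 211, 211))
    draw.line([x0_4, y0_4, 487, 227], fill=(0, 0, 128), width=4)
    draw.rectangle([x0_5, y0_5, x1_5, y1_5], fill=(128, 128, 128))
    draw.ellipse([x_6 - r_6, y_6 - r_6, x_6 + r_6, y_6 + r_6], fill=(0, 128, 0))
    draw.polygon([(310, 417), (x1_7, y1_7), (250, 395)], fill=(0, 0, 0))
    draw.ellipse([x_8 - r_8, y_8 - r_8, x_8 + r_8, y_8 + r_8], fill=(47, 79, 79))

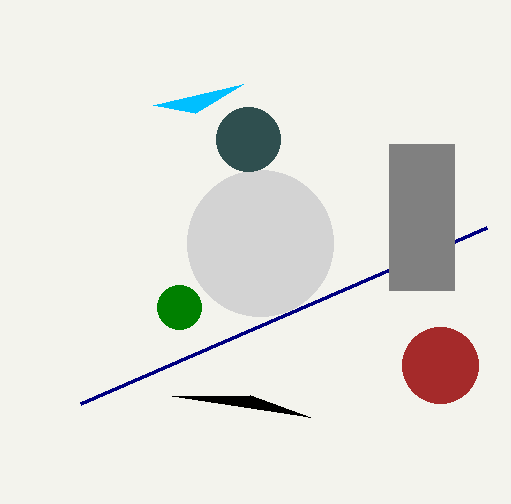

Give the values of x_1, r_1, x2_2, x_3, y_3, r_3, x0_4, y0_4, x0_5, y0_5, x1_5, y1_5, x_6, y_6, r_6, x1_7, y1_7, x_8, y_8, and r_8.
x_1 = 440, r_1 = 38, x2_2 = 243, x_3 = 260, y_3 = 243, r_3 = 73, x0_4 = 81, y0_4 = 403, x0_5 = 389, y0_5 = 144, x1_5 = 454, y1_5 = 290, x_6 = 179, y_6 = 307, r_6 = 22, x1_7 = 172, y1_7 = 396, x_8 = 248, y_8 = 139, r_8 = 32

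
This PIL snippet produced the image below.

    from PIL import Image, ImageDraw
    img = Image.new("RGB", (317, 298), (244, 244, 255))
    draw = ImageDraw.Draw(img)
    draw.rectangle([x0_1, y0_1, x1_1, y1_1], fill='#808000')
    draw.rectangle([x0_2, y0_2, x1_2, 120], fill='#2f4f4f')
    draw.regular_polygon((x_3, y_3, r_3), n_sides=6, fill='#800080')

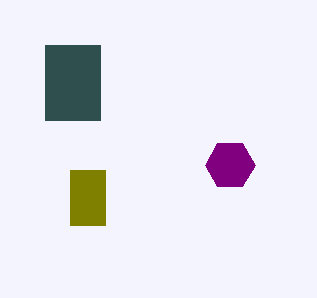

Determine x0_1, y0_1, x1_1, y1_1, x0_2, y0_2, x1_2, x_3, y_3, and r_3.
x0_1 = 70, y0_1 = 170, x1_1 = 105, y1_1 = 225, x0_2 = 45, y0_2 = 45, x1_2 = 100, x_3 = 230, y_3 = 165, r_3 = 25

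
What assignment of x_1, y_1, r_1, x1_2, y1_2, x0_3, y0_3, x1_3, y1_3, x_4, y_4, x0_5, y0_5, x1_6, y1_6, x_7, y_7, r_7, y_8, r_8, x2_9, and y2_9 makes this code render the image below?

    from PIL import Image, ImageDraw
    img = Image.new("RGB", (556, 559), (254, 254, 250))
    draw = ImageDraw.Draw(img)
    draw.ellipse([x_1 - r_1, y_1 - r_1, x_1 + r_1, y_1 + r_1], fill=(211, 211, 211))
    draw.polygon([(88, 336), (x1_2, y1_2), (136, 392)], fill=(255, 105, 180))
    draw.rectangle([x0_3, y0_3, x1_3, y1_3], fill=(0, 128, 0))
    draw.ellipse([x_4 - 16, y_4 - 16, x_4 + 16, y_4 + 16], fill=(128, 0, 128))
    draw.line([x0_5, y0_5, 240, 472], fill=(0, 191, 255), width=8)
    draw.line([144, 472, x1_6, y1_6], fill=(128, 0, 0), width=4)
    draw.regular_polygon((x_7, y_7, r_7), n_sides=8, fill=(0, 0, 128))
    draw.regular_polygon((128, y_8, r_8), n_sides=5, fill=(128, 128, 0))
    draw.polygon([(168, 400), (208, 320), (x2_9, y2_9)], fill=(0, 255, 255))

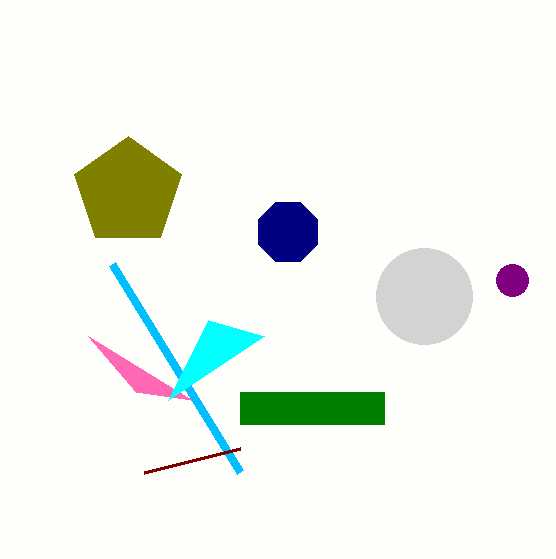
x_1 = 424; y_1 = 296; r_1 = 48; x1_2 = 192; y1_2 = 400; x0_3 = 240; y0_3 = 392; x1_3 = 384; y1_3 = 424; x_4 = 512; y_4 = 280; x0_5 = 112; y0_5 = 264; x1_6 = 240; y1_6 = 448; x_7 = 288; y_7 = 232; r_7 = 32; y_8 = 192; r_8 = 56; x2_9 = 264; y2_9 = 336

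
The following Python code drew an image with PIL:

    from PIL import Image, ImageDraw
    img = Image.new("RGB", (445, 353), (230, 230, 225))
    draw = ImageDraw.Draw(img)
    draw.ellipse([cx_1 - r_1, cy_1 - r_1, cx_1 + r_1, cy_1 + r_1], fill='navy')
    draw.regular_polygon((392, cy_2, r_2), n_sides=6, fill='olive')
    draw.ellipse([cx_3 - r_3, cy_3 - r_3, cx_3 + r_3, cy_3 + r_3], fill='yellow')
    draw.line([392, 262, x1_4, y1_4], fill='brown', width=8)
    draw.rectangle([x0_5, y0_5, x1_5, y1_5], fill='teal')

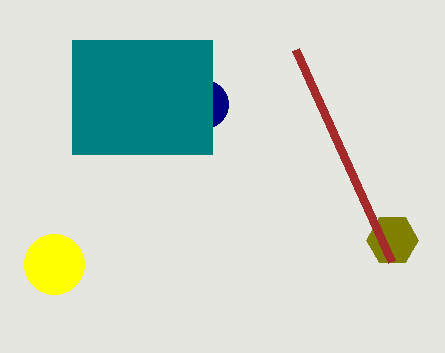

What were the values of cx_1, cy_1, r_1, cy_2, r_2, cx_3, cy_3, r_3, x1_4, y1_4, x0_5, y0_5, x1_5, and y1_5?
cx_1 = 204
cy_1 = 104
r_1 = 24
cy_2 = 240
r_2 = 26
cx_3 = 54
cy_3 = 264
r_3 = 30
x1_4 = 296
y1_4 = 50
x0_5 = 72
y0_5 = 40
x1_5 = 212
y1_5 = 154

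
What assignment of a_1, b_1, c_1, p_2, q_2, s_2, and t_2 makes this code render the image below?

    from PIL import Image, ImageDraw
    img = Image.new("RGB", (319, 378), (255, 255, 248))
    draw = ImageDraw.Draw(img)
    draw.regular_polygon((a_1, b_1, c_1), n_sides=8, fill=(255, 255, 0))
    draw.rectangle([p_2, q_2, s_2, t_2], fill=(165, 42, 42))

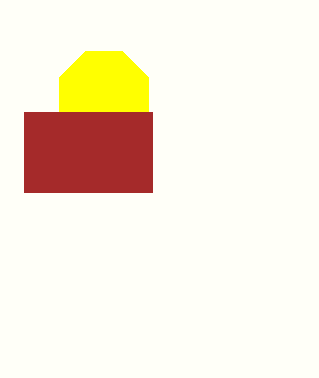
a_1 = 104
b_1 = 96
c_1 = 48
p_2 = 24
q_2 = 112
s_2 = 152
t_2 = 192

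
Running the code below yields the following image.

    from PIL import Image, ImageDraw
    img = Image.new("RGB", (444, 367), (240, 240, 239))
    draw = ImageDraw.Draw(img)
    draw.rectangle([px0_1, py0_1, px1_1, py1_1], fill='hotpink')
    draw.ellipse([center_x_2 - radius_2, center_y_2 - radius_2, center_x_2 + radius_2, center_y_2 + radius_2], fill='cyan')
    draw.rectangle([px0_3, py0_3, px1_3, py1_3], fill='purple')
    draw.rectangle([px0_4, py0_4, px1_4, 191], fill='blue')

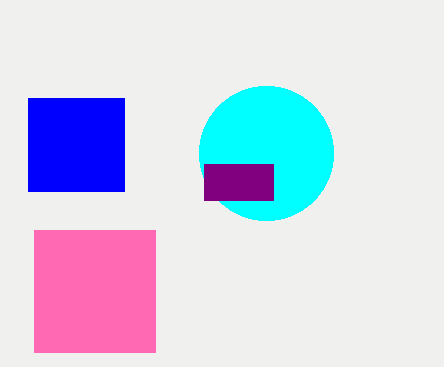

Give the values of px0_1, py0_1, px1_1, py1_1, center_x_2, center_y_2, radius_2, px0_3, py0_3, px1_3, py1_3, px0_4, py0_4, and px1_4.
px0_1 = 34
py0_1 = 230
px1_1 = 155
py1_1 = 352
center_x_2 = 266
center_y_2 = 153
radius_2 = 67
px0_3 = 204
py0_3 = 164
px1_3 = 273
py1_3 = 200
px0_4 = 28
py0_4 = 98
px1_4 = 124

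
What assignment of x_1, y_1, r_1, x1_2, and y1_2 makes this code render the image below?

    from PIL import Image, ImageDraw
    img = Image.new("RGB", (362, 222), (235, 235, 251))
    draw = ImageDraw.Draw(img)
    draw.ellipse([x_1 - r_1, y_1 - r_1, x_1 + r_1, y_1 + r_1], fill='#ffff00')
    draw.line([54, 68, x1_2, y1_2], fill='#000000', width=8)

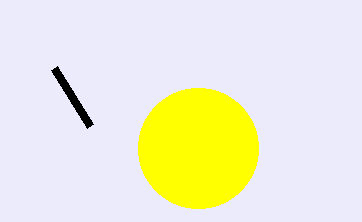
x_1 = 198, y_1 = 148, r_1 = 60, x1_2 = 90, y1_2 = 126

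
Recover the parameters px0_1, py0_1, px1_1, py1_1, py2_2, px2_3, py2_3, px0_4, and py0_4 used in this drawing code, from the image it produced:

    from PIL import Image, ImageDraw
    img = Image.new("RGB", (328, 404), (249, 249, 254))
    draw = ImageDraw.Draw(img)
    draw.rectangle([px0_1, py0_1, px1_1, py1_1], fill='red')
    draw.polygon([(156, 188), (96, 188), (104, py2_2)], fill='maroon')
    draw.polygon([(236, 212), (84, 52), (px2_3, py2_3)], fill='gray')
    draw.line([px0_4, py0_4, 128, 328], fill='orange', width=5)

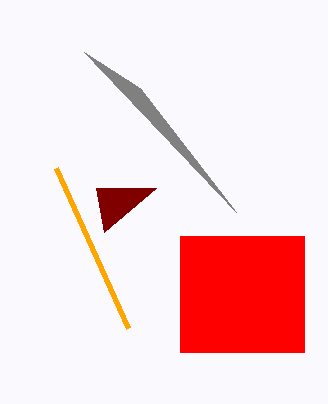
px0_1 = 180; py0_1 = 236; px1_1 = 304; py1_1 = 352; py2_2 = 232; px2_3 = 140; py2_3 = 88; px0_4 = 56; py0_4 = 168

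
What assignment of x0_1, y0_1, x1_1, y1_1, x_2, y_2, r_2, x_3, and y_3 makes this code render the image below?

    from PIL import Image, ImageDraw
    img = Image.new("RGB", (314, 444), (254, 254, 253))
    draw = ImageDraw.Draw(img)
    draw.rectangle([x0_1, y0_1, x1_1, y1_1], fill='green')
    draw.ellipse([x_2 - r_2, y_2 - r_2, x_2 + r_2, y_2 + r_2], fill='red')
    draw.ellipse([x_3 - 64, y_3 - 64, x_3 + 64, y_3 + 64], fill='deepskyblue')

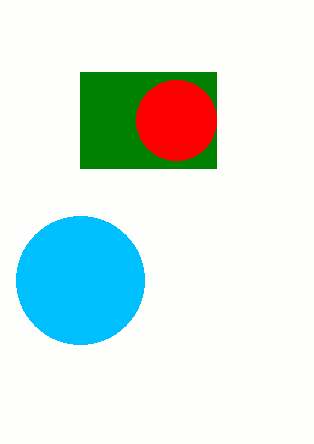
x0_1 = 80; y0_1 = 72; x1_1 = 216; y1_1 = 168; x_2 = 176; y_2 = 120; r_2 = 40; x_3 = 80; y_3 = 280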